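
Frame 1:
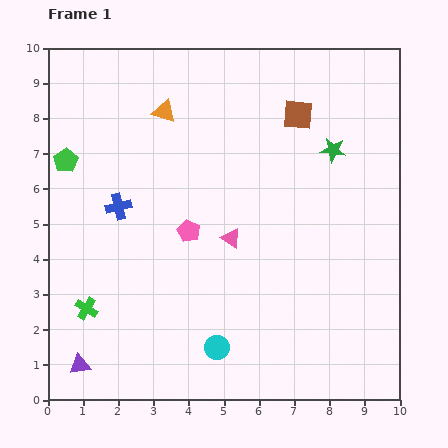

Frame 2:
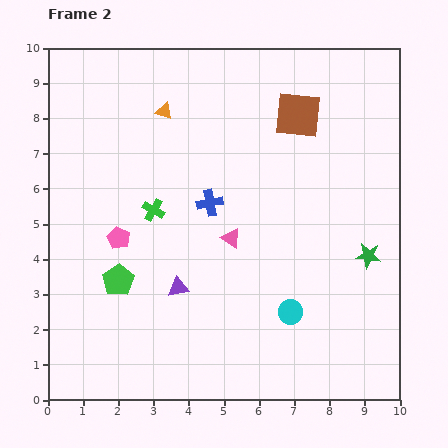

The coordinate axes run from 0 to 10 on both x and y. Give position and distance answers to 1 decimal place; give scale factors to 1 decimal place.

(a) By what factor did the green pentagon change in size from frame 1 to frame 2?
1.3×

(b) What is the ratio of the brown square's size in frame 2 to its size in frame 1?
1.5×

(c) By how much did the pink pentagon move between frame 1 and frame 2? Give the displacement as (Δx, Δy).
(-2.0, -0.2)

The pink pentagon was at (4.0, 4.8) in frame 1 and (2.0, 4.6) in frame 2.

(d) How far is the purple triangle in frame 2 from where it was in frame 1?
3.6

The purple triangle moved from (0.9, 1.0) to (3.7, 3.2), a distance of √(2.8² + 2.2²) ≈ 3.6.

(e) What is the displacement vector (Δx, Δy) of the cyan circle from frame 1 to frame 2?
(2.1, 1.0)

The cyan circle was at (4.8, 1.5) in frame 1 and (6.9, 2.5) in frame 2.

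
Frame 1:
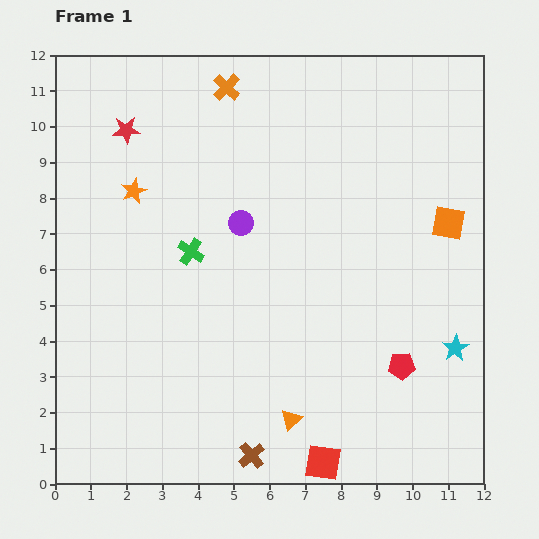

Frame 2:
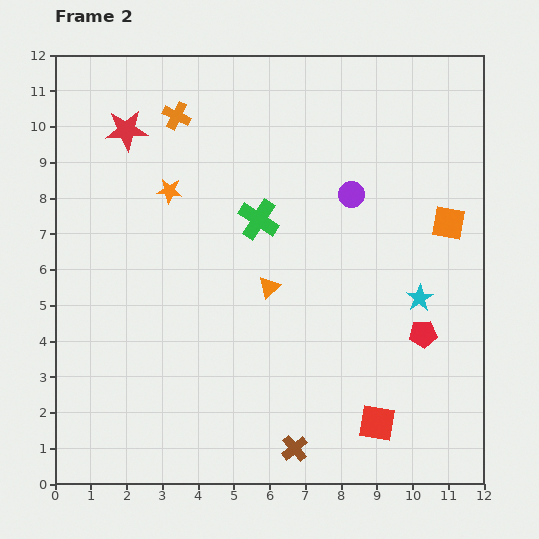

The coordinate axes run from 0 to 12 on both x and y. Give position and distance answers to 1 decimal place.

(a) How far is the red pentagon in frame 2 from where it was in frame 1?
1.1

The red pentagon moved from (9.7, 3.3) to (10.3, 4.2), a distance of √(0.6² + 0.9²) ≈ 1.1.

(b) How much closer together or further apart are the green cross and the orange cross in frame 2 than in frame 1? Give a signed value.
-1.0

Distance in frame 1: 4.7. Distance in frame 2: 3.7.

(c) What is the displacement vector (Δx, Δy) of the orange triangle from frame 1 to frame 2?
(-0.6, 3.7)

The orange triangle was at (6.6, 1.8) in frame 1 and (6.0, 5.5) in frame 2.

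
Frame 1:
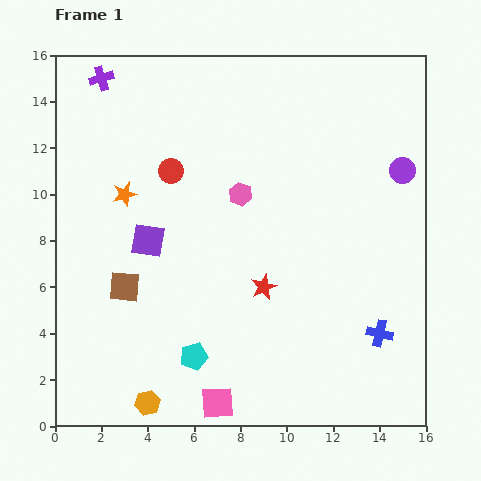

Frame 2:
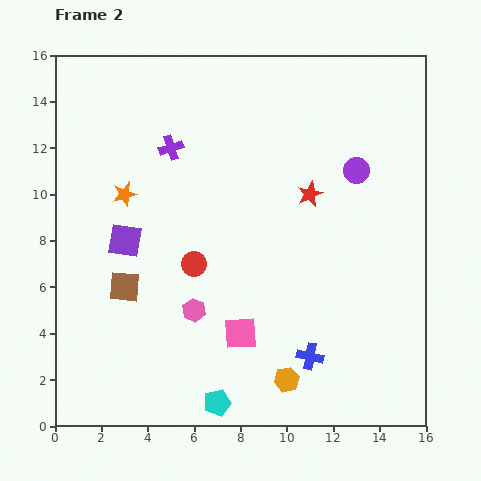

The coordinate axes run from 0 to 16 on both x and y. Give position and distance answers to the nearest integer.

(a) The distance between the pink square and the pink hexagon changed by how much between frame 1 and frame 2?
-7

Distance in frame 1: 9. Distance in frame 2: 2.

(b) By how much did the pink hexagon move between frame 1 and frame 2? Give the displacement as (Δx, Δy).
(-2, -5)

The pink hexagon was at (8, 10) in frame 1 and (6, 5) in frame 2.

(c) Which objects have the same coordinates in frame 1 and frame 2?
the brown square, the orange star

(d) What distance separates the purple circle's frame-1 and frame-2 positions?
2

The purple circle moved from (15, 11) to (13, 11), a distance of √(2² + 0²) ≈ 2.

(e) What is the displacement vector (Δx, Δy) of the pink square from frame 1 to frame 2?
(1, 3)

The pink square was at (7, 1) in frame 1 and (8, 4) in frame 2.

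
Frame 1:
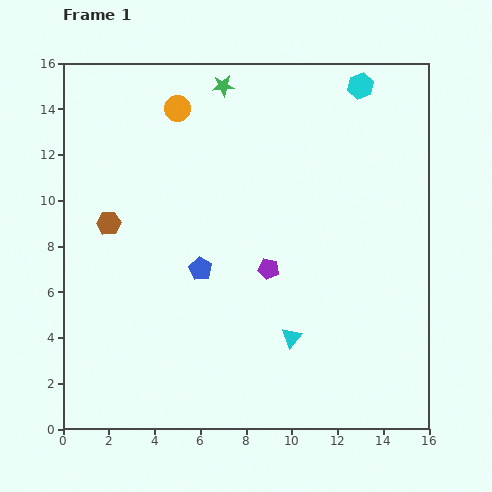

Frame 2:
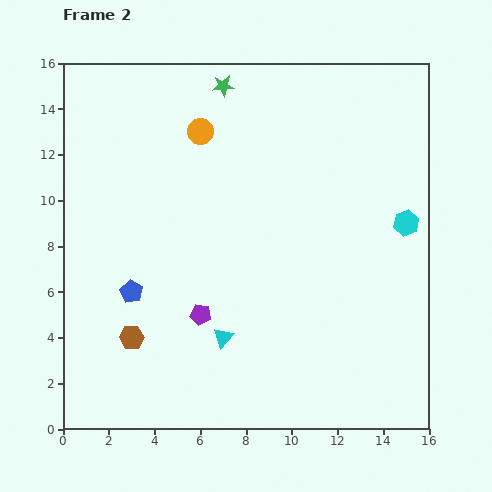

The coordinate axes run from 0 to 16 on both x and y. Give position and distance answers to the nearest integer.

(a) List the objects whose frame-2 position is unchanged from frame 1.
the green star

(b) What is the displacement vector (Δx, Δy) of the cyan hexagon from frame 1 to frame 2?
(2, -6)

The cyan hexagon was at (13, 15) in frame 1 and (15, 9) in frame 2.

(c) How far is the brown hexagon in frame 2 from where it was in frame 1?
5

The brown hexagon moved from (2, 9) to (3, 4), a distance of √(1² + 5²) ≈ 5.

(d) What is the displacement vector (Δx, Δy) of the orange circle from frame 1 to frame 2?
(1, -1)

The orange circle was at (5, 14) in frame 1 and (6, 13) in frame 2.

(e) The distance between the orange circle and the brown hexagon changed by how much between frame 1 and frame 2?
+3

Distance in frame 1: 6. Distance in frame 2: 9.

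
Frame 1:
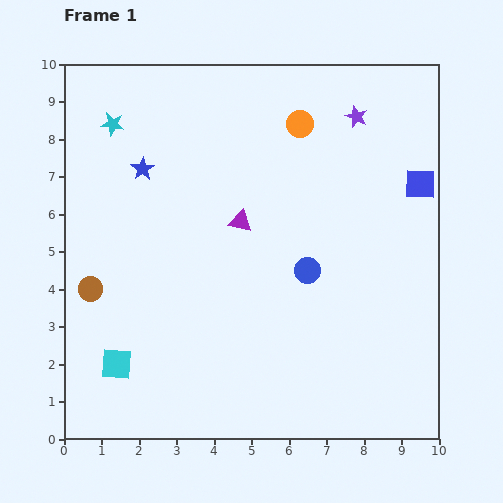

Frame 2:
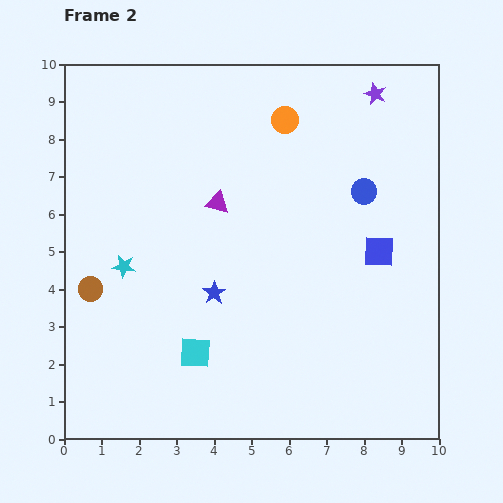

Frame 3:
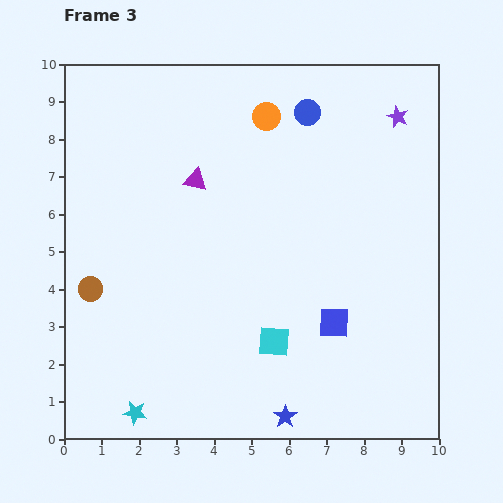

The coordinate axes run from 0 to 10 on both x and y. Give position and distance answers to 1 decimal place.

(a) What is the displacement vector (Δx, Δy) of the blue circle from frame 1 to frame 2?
(1.5, 2.1)

The blue circle was at (6.5, 4.5) in frame 1 and (8.0, 6.6) in frame 2.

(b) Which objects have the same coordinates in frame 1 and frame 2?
the brown circle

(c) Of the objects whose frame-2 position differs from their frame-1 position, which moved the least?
the orange circle

(moved 0.4)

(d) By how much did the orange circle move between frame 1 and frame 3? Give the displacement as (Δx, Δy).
(-0.9, 0.2)

The orange circle was at (6.3, 8.4) in frame 1 and (5.4, 8.6) in frame 3.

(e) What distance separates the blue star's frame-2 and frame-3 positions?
3.8

The blue star moved from (4.0, 3.9) to (5.9, 0.6), a distance of √(1.9² + 3.3²) ≈ 3.8.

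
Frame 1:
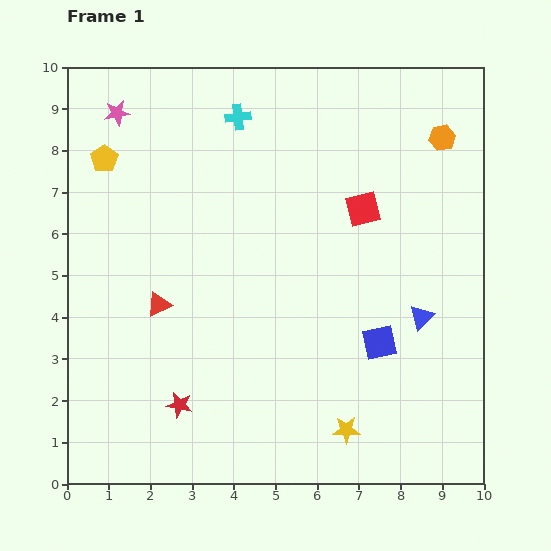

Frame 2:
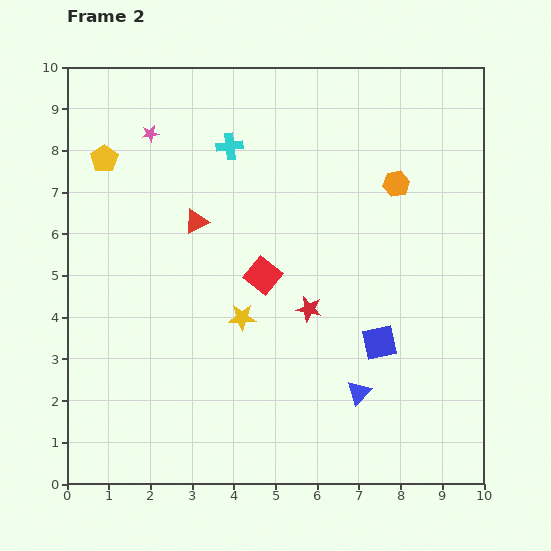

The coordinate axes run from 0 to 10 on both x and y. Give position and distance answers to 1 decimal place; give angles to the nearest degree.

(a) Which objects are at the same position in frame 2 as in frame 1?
the blue square, the yellow pentagon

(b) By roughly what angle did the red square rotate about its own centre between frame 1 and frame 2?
37° counter-clockwise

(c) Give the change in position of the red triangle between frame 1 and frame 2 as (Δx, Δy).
(0.9, 2.0)

The red triangle was at (2.2, 4.3) in frame 1 and (3.1, 6.3) in frame 2.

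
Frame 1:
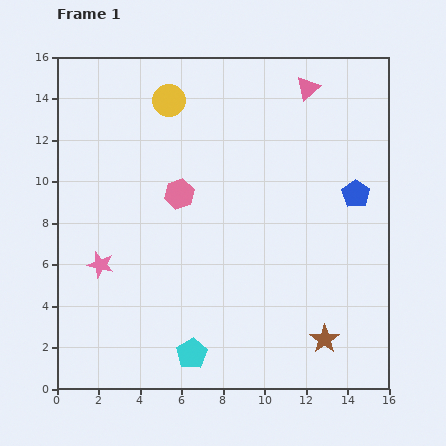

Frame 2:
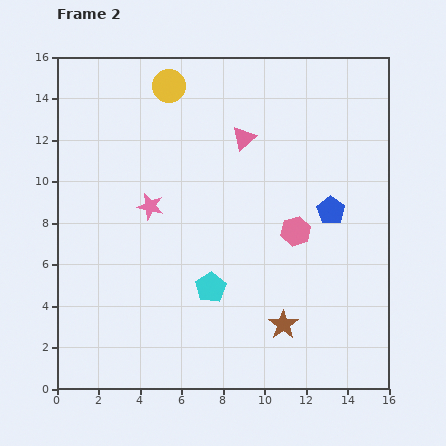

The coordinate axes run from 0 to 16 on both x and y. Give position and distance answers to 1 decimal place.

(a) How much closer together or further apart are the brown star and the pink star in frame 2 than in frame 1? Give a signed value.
-2.8

Distance in frame 1: 11.4. Distance in frame 2: 8.6.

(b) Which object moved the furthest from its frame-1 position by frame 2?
the pink hexagon

(moved 5.9; next 3.9)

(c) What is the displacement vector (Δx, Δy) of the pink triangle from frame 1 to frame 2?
(-3.1, -2.4)

The pink triangle was at (12.1, 14.5) in frame 1 and (9.0, 12.1) in frame 2.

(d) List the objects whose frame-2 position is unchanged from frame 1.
none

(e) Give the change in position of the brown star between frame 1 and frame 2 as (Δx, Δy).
(-2.0, 0.7)

The brown star was at (12.9, 2.4) in frame 1 and (10.9, 3.1) in frame 2.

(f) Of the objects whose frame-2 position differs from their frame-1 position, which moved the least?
the yellow circle

(moved 0.7)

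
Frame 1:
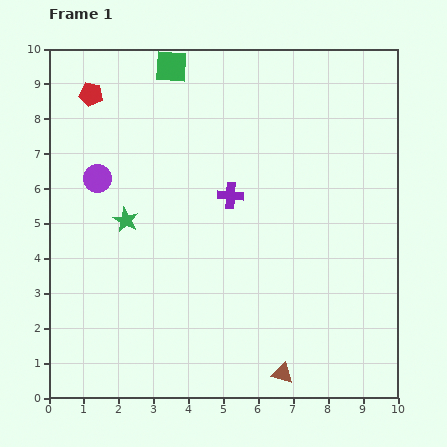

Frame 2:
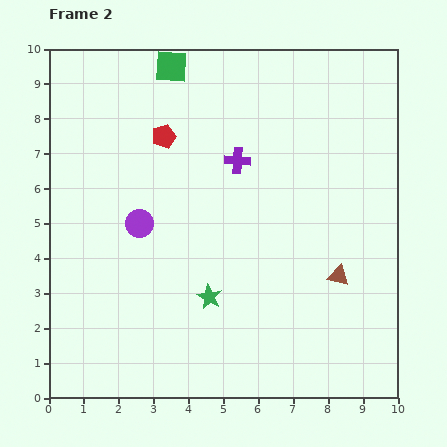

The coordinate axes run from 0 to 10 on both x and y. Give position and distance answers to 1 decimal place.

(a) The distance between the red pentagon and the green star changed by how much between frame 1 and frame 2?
+1.1

Distance in frame 1: 3.7. Distance in frame 2: 4.8.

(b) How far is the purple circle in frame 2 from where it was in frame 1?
1.8

The purple circle moved from (1.4, 6.3) to (2.6, 5.0), a distance of √(1.2² + 1.3²) ≈ 1.8.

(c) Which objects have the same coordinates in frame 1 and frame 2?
the green square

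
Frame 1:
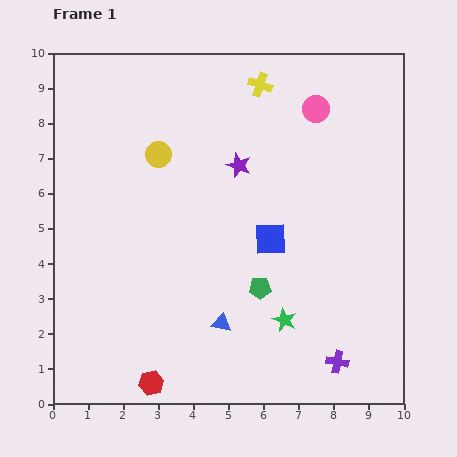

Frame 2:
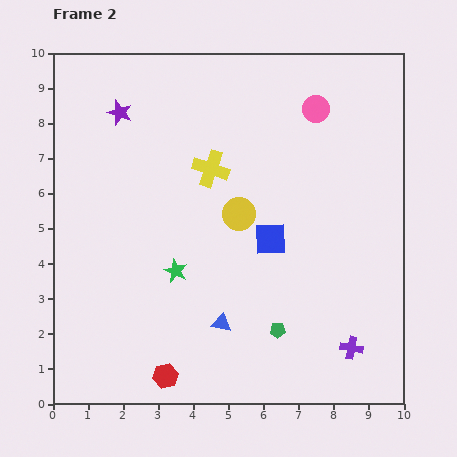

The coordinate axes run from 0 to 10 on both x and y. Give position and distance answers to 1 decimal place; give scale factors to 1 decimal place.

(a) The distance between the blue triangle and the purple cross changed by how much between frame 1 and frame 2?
+0.3

Distance in frame 1: 3.5. Distance in frame 2: 3.8.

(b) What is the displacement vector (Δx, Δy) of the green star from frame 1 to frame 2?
(-3.1, 1.4)

The green star was at (6.6, 2.4) in frame 1 and (3.5, 3.8) in frame 2.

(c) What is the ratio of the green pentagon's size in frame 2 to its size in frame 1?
0.7×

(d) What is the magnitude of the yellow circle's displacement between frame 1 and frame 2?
2.9

The yellow circle moved from (3.0, 7.1) to (5.3, 5.4), a distance of √(2.3² + 1.7²) ≈ 2.9.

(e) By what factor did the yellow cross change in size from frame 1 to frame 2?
1.5×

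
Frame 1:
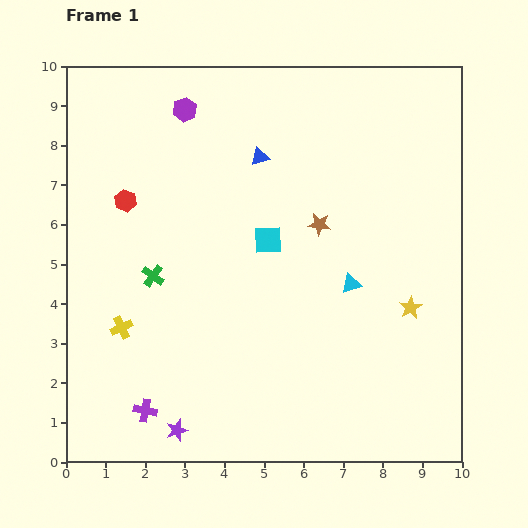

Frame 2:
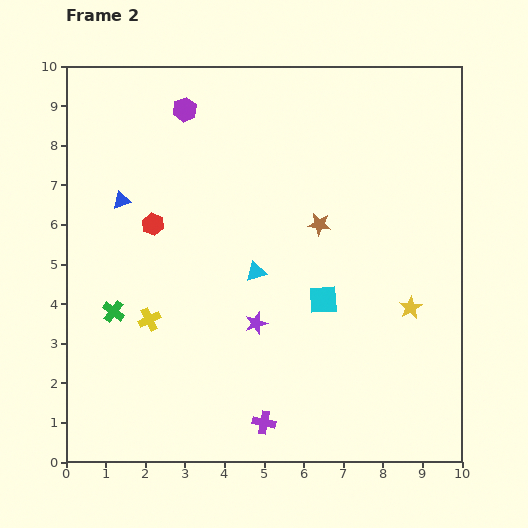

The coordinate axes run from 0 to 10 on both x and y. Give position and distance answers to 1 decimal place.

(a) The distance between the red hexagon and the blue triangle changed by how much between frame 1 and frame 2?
-2.6

Distance in frame 1: 3.6. Distance in frame 2: 1.0.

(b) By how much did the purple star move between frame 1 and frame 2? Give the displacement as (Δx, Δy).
(2.0, 2.7)

The purple star was at (2.8, 0.8) in frame 1 and (4.8, 3.5) in frame 2.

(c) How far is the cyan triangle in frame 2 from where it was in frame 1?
2.4

The cyan triangle moved from (7.2, 4.5) to (4.8, 4.8), a distance of √(2.4² + 0.3²) ≈ 2.4.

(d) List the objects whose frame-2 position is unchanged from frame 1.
the purple hexagon, the brown star, the yellow star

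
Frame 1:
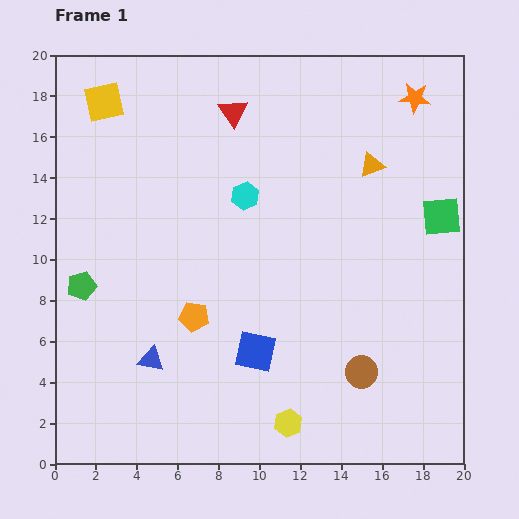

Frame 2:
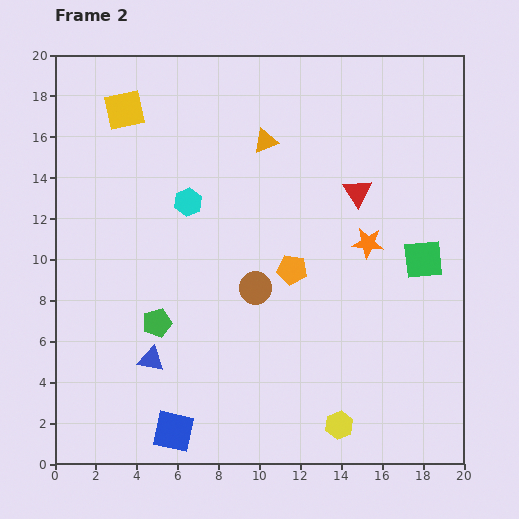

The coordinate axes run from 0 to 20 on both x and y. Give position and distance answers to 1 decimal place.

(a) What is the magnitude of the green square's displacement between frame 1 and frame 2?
2.3

The green square moved from (18.9, 12.1) to (18.0, 10.0), a distance of √(0.9² + 2.1²) ≈ 2.3.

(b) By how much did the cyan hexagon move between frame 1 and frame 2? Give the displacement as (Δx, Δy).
(-2.8, -0.3)

The cyan hexagon was at (9.3, 13.1) in frame 1 and (6.5, 12.8) in frame 2.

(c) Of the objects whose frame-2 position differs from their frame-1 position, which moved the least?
the yellow square

(moved 1.1)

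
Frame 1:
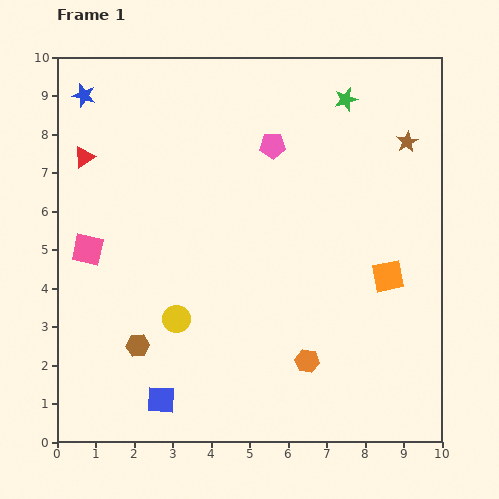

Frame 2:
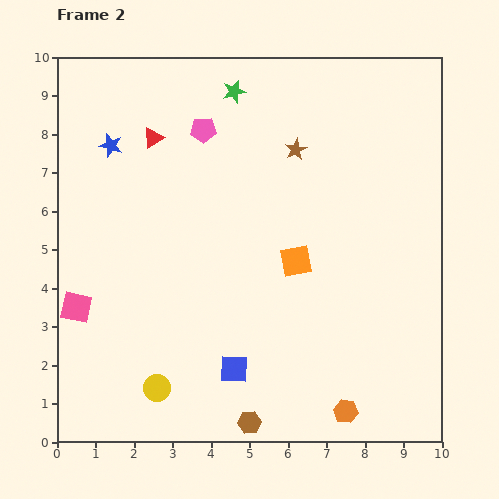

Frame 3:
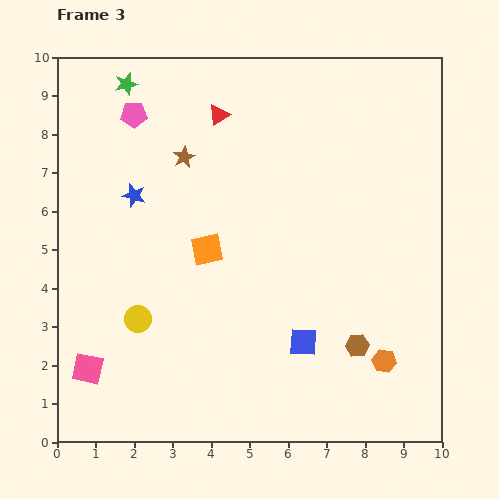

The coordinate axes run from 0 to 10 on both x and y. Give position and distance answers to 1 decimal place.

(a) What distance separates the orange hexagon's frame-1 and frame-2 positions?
1.6

The orange hexagon moved from (6.5, 2.1) to (7.5, 0.8), a distance of √(1.0² + 1.3²) ≈ 1.6.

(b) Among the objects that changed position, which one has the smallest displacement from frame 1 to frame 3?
the yellow circle

(moved 1.0)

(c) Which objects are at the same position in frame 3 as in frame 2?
none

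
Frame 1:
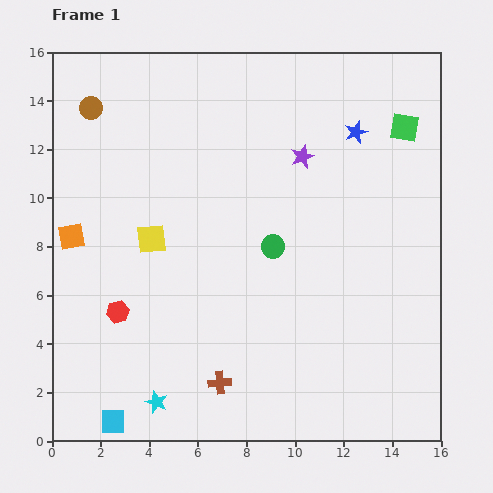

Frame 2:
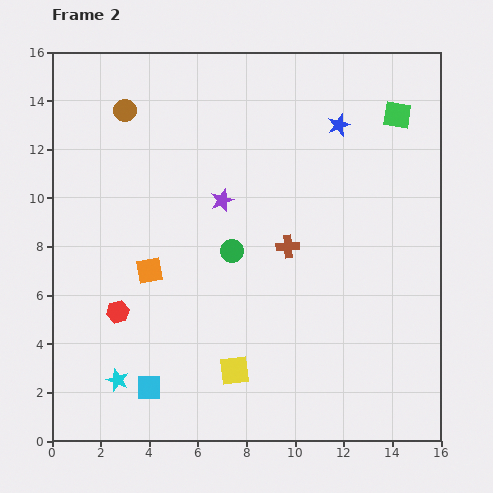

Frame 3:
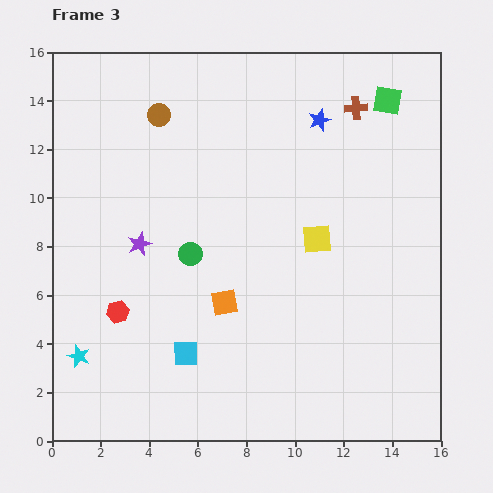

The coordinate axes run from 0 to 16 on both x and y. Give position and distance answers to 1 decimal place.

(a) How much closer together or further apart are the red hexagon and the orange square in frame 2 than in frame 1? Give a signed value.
-1.5

Distance in frame 1: 3.6. Distance in frame 2: 2.1.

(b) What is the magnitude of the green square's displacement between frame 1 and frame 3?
1.3

The green square moved from (14.5, 12.9) to (13.8, 14.0), a distance of √(0.7² + 1.1²) ≈ 1.3.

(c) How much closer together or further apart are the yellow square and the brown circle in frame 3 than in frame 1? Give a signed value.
+2.3

Distance in frame 1: 6.0. Distance in frame 3: 8.3.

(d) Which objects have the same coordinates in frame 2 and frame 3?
the red hexagon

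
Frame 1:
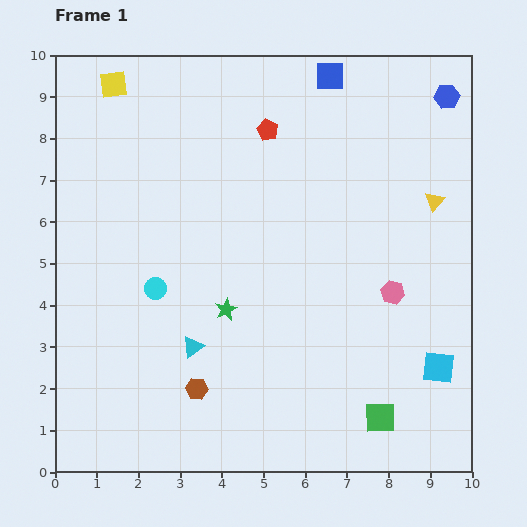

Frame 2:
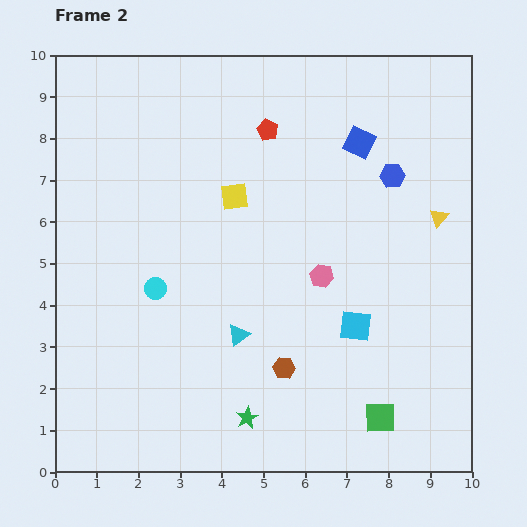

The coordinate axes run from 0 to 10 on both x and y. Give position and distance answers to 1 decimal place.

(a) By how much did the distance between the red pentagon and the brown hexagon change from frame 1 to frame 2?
-0.7

Distance in frame 1: 6.4. Distance in frame 2: 5.7.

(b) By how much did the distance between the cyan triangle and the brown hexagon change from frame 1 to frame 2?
+0.4

Distance in frame 1: 1.0. Distance in frame 2: 1.4.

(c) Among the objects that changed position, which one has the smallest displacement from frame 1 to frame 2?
the yellow triangle

(moved 0.4)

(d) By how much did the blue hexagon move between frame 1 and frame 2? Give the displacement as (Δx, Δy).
(-1.3, -1.9)

The blue hexagon was at (9.4, 9.0) in frame 1 and (8.1, 7.1) in frame 2.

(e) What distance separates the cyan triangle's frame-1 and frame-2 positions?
1.1

The cyan triangle moved from (3.3, 3.0) to (4.4, 3.3), a distance of √(1.1² + 0.3²) ≈ 1.1.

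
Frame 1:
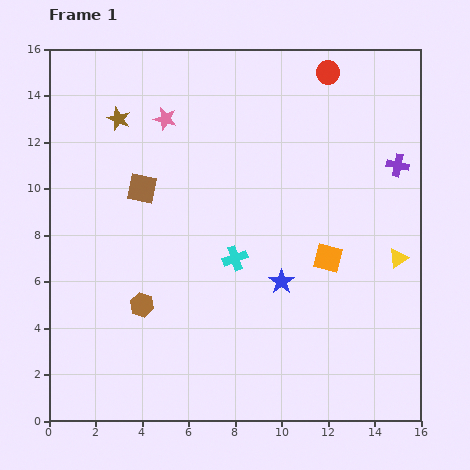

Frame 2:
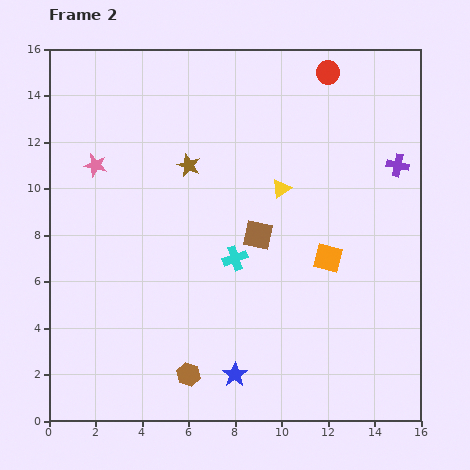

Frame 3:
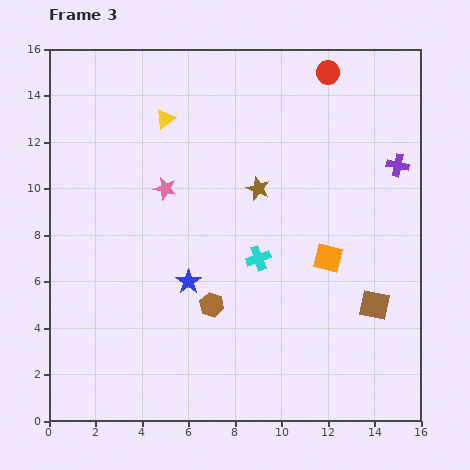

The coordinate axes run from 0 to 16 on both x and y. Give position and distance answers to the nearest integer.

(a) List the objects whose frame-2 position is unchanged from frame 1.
the cyan cross, the purple cross, the red circle, the orange square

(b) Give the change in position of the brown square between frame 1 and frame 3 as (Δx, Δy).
(10, -5)

The brown square was at (4, 10) in frame 1 and (14, 5) in frame 3.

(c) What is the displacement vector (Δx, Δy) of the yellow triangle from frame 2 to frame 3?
(-5, 3)

The yellow triangle was at (10, 10) in frame 2 and (5, 13) in frame 3.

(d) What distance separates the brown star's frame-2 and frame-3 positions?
3

The brown star moved from (6, 11) to (9, 10), a distance of √(3² + 1²) ≈ 3.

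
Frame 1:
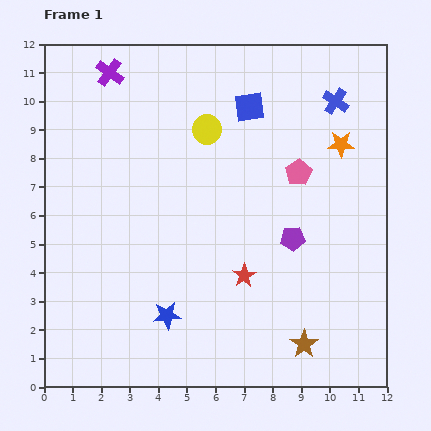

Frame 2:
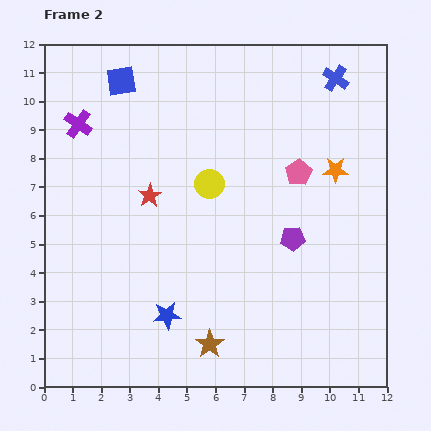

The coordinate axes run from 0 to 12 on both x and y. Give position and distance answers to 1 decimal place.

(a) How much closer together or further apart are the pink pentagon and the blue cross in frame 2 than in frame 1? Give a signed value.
+0.7

Distance in frame 1: 2.8. Distance in frame 2: 3.5.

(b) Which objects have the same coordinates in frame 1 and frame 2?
the purple pentagon, the pink pentagon, the blue star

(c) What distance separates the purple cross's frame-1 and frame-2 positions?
2.1

The purple cross moved from (2.3, 11.0) to (1.2, 9.2), a distance of √(1.1² + 1.8²) ≈ 2.1.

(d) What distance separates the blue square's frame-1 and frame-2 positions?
4.6

The blue square moved from (7.2, 9.8) to (2.7, 10.7), a distance of √(4.5² + 0.9²) ≈ 4.6.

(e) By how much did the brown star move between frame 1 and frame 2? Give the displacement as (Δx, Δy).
(-3.3, 0.0)

The brown star was at (9.1, 1.5) in frame 1 and (5.8, 1.5) in frame 2.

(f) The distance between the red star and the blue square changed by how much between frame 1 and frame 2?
-1.8

Distance in frame 1: 5.9. Distance in frame 2: 4.1.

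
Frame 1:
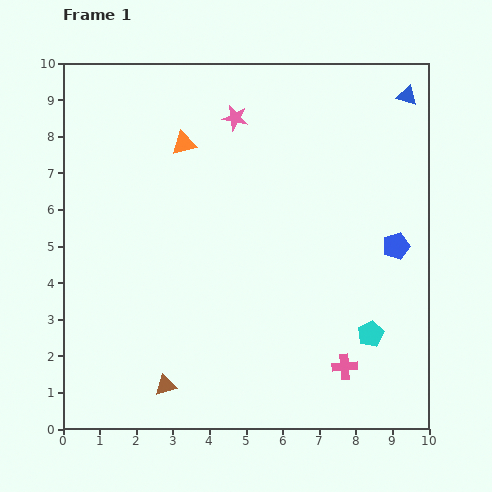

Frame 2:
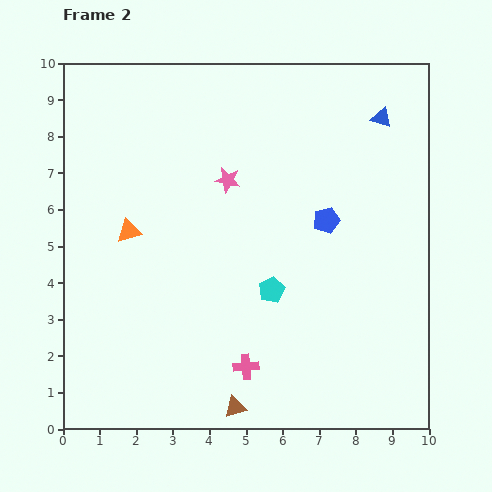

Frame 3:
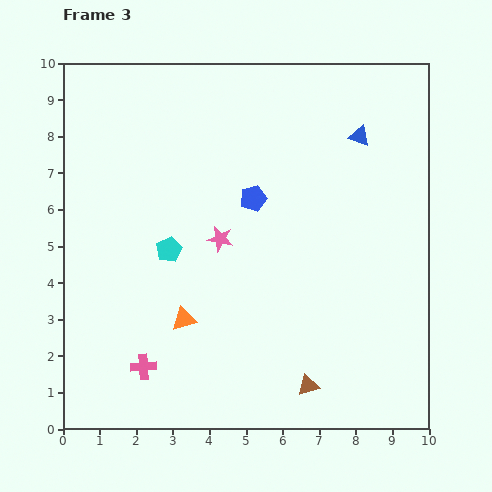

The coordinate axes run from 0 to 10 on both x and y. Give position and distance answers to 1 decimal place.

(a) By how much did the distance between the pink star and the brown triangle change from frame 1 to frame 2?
-1.3

Distance in frame 1: 7.5. Distance in frame 2: 6.2.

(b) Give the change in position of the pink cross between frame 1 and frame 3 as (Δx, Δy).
(-5.5, 0.0)

The pink cross was at (7.7, 1.7) in frame 1 and (2.2, 1.7) in frame 3.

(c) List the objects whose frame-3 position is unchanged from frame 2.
none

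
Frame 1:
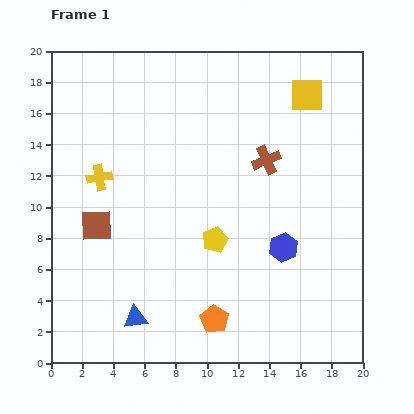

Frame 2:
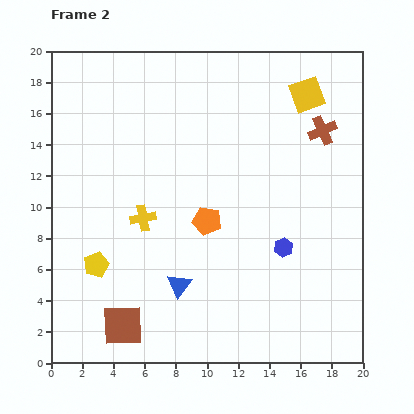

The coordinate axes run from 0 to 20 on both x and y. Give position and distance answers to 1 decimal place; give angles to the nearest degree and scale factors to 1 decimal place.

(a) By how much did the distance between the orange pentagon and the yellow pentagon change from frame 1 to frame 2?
+2.5

Distance in frame 1: 5.1. Distance in frame 2: 7.6.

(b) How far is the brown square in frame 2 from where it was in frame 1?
6.6

The brown square moved from (2.9, 8.8) to (4.6, 2.4), a distance of √(1.7² + 6.4²) ≈ 6.6.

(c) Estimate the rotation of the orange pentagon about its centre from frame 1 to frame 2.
19° counter-clockwise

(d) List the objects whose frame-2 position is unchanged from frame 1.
the blue hexagon, the yellow square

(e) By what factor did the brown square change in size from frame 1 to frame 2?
1.3×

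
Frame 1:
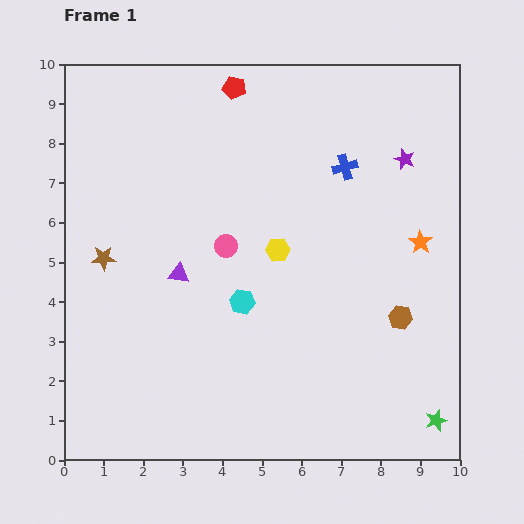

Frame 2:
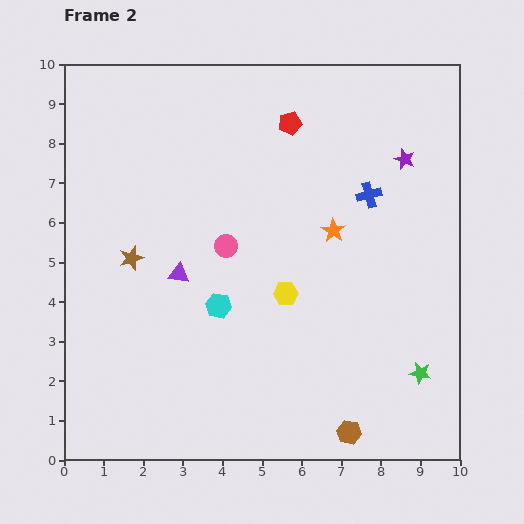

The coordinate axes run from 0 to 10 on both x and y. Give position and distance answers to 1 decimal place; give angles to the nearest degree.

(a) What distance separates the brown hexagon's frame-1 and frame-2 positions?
3.2

The brown hexagon moved from (8.5, 3.6) to (7.2, 0.7), a distance of √(1.3² + 2.9²) ≈ 3.2.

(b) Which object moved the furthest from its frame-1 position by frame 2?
the brown hexagon

(moved 3.2; next 2.2)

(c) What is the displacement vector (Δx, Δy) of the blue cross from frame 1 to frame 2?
(0.6, -0.7)

The blue cross was at (7.1, 7.4) in frame 1 and (7.7, 6.7) in frame 2.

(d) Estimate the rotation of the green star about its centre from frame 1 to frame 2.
30° clockwise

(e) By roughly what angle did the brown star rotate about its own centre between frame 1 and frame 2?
16° counter-clockwise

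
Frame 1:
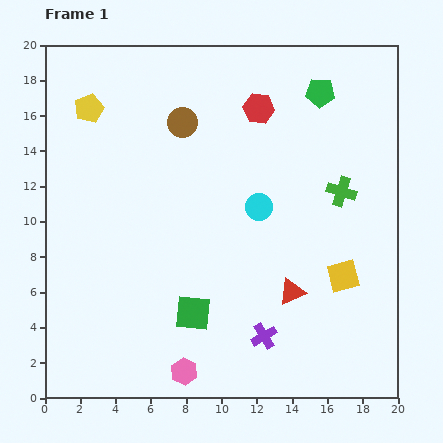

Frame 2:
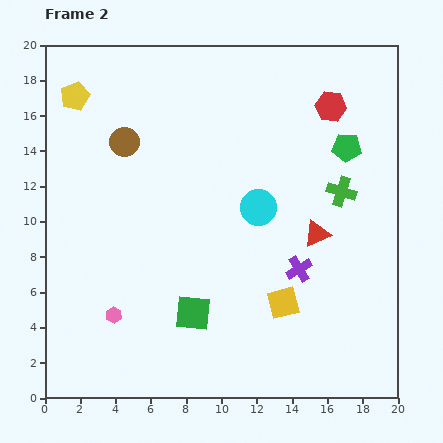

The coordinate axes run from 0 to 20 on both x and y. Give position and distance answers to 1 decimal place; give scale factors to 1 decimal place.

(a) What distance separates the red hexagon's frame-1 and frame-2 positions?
4.1

The red hexagon moved from (12.1, 16.4) to (16.2, 16.5), a distance of √(4.1² + 0.1²) ≈ 4.1.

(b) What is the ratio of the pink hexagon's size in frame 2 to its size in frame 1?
0.6×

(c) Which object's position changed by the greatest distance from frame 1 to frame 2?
the pink hexagon

(moved 5.1; next 4.3)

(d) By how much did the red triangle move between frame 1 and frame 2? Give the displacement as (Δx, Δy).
(1.4, 3.3)

The red triangle was at (14.0, 6.0) in frame 1 and (15.4, 9.3) in frame 2.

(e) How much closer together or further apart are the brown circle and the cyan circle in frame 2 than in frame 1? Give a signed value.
+2.1

Distance in frame 1: 6.4. Distance in frame 2: 8.5.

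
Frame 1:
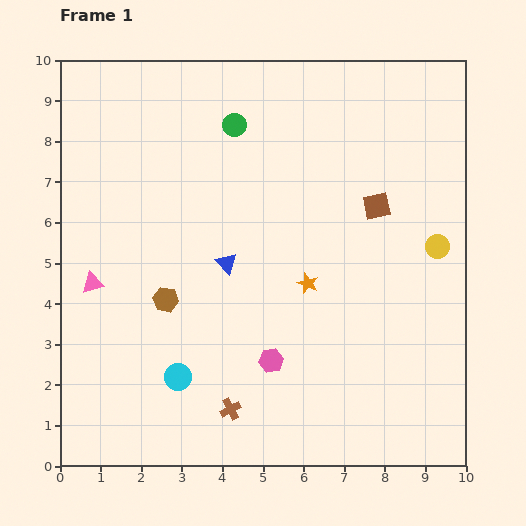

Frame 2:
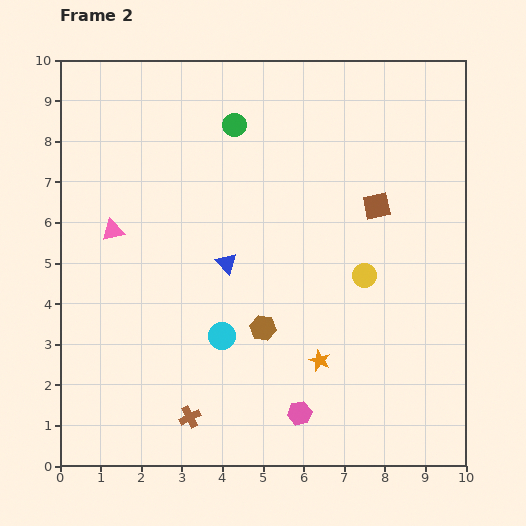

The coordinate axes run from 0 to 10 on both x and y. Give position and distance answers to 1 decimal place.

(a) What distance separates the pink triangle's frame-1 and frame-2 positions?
1.4

The pink triangle moved from (0.8, 4.5) to (1.3, 5.8), a distance of √(0.5² + 1.3²) ≈ 1.4.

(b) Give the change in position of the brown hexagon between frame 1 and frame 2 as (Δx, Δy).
(2.4, -0.7)

The brown hexagon was at (2.6, 4.1) in frame 1 and (5.0, 3.4) in frame 2.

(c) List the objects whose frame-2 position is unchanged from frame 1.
the blue triangle, the brown square, the green circle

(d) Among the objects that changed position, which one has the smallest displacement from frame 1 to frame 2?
the brown cross

(moved 1.0)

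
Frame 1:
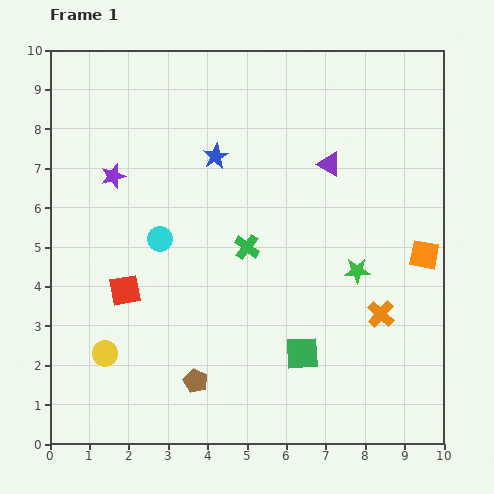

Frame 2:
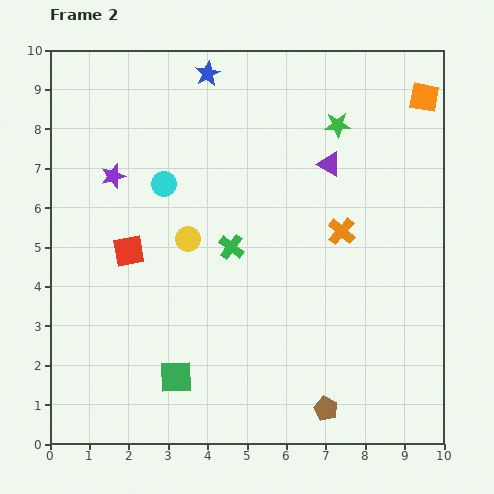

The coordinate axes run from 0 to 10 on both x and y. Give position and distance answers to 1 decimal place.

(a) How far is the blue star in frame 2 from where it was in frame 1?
2.1

The blue star moved from (4.2, 7.3) to (4.0, 9.4), a distance of √(0.2² + 2.1²) ≈ 2.1.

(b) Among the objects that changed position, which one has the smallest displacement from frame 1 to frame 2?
the green cross

(moved 0.4)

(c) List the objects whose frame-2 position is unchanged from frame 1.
the purple triangle, the purple star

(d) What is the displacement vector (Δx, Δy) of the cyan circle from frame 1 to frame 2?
(0.1, 1.4)

The cyan circle was at (2.8, 5.2) in frame 1 and (2.9, 6.6) in frame 2.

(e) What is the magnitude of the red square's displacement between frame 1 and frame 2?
1.0

The red square moved from (1.9, 3.9) to (2.0, 4.9), a distance of √(0.1² + 1.0²) ≈ 1.0.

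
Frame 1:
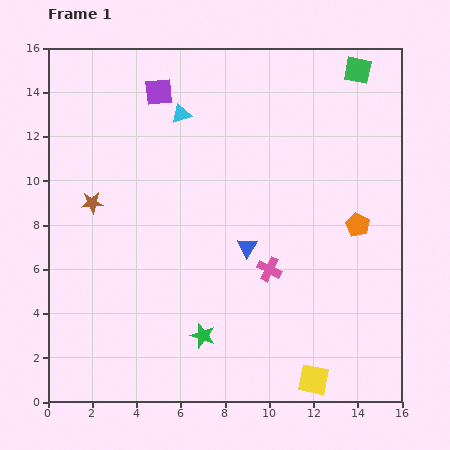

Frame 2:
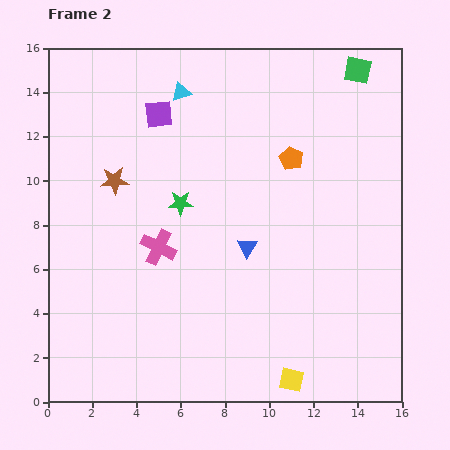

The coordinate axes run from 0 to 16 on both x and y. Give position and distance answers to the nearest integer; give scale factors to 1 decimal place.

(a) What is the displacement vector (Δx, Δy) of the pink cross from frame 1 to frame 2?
(-5, 1)

The pink cross was at (10, 6) in frame 1 and (5, 7) in frame 2.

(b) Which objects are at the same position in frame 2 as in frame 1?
the blue triangle, the green square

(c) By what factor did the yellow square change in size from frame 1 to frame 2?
0.8×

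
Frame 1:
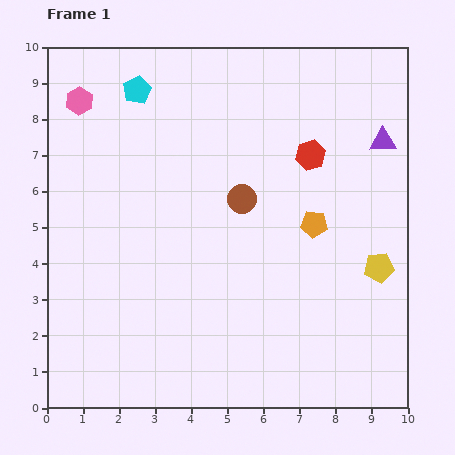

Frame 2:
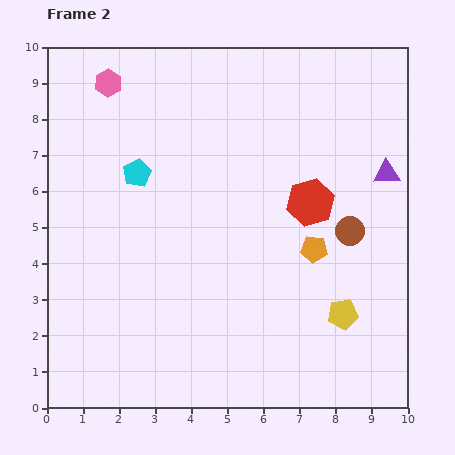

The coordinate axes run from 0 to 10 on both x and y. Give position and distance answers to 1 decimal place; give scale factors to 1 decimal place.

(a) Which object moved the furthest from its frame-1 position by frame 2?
the brown circle

(moved 3.1; next 2.3)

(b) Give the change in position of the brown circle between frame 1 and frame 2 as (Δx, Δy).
(3.0, -0.9)

The brown circle was at (5.4, 5.8) in frame 1 and (8.4, 4.9) in frame 2.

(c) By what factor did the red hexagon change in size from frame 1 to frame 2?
1.5×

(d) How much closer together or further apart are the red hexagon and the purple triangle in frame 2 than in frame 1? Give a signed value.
+0.2

Distance in frame 1: 2.0. Distance in frame 2: 2.2.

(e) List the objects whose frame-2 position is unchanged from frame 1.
none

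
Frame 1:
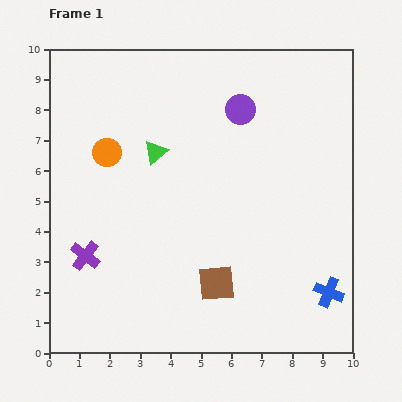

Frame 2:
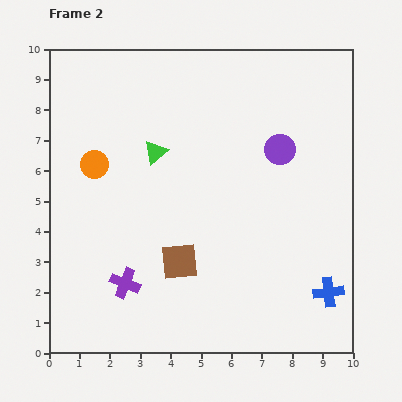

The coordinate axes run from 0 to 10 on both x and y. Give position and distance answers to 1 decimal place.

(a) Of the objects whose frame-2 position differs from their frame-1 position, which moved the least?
the orange circle

(moved 0.6)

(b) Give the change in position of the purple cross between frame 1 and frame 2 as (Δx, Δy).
(1.3, -0.9)

The purple cross was at (1.2, 3.2) in frame 1 and (2.5, 2.3) in frame 2.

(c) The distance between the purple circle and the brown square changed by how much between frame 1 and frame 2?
-0.8

Distance in frame 1: 5.8. Distance in frame 2: 5.0.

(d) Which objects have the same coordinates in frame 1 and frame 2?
the blue cross, the green triangle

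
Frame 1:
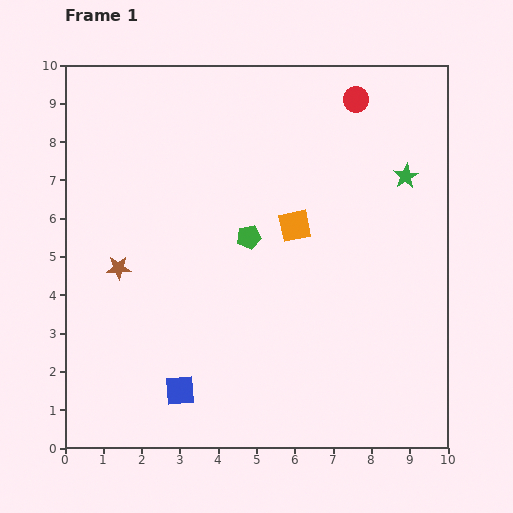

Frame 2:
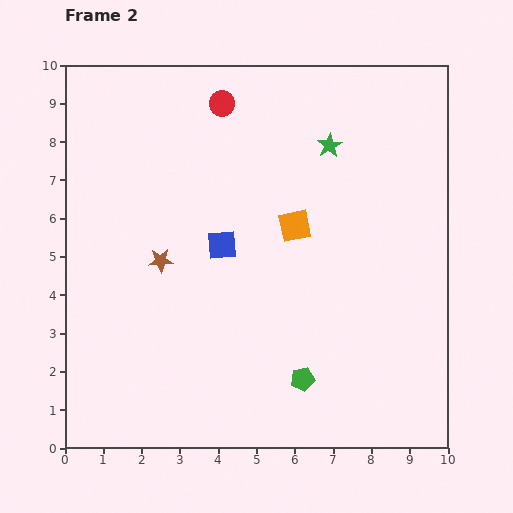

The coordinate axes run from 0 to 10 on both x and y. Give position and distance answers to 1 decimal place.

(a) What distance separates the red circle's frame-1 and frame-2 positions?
3.5

The red circle moved from (7.6, 9.1) to (4.1, 9.0), a distance of √(3.5² + 0.1²) ≈ 3.5.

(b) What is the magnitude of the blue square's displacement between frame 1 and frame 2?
4.0

The blue square moved from (3.0, 1.5) to (4.1, 5.3), a distance of √(1.1² + 3.8²) ≈ 4.0.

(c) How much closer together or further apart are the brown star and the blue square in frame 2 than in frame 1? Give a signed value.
-2.0

Distance in frame 1: 3.6. Distance in frame 2: 1.6.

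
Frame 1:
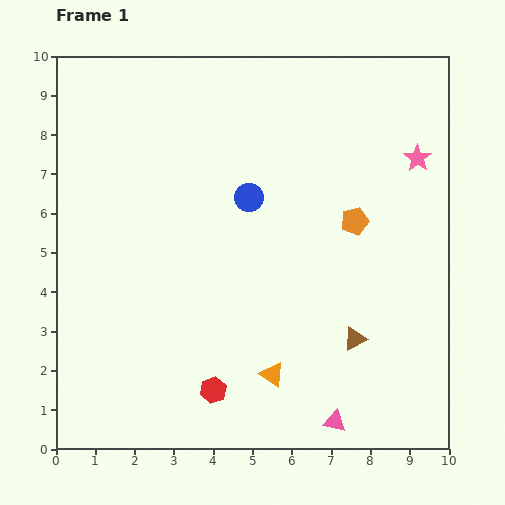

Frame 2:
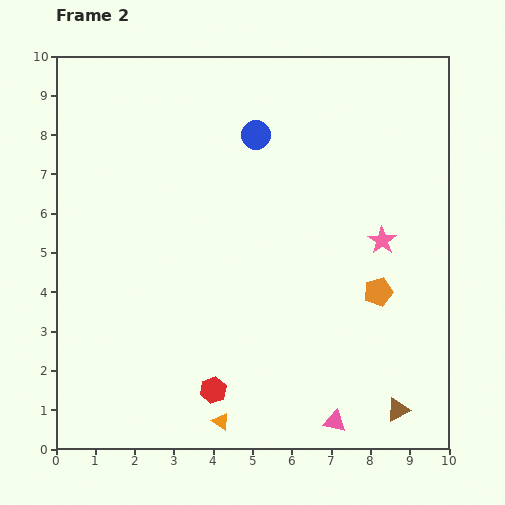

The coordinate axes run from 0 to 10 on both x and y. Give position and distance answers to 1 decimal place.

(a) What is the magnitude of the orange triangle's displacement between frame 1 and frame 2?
1.8

The orange triangle moved from (5.5, 1.9) to (4.2, 0.7), a distance of √(1.3² + 1.2²) ≈ 1.8.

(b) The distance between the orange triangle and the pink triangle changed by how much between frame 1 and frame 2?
+0.9

Distance in frame 1: 2.0. Distance in frame 2: 2.9.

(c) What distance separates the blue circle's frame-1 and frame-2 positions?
1.6

The blue circle moved from (4.9, 6.4) to (5.1, 8.0), a distance of √(0.2² + 1.6²) ≈ 1.6.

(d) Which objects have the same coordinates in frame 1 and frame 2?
the red hexagon, the pink triangle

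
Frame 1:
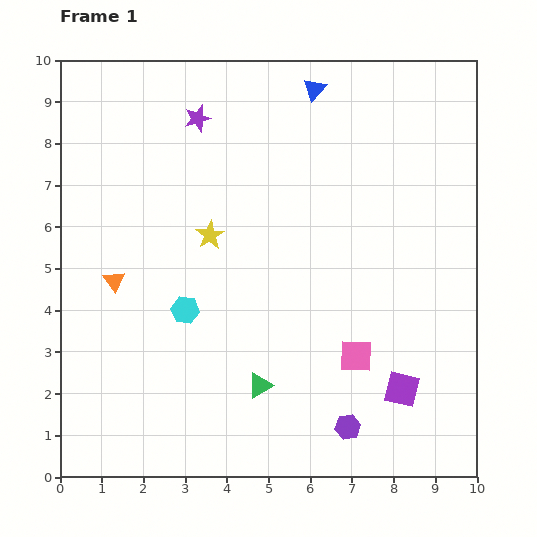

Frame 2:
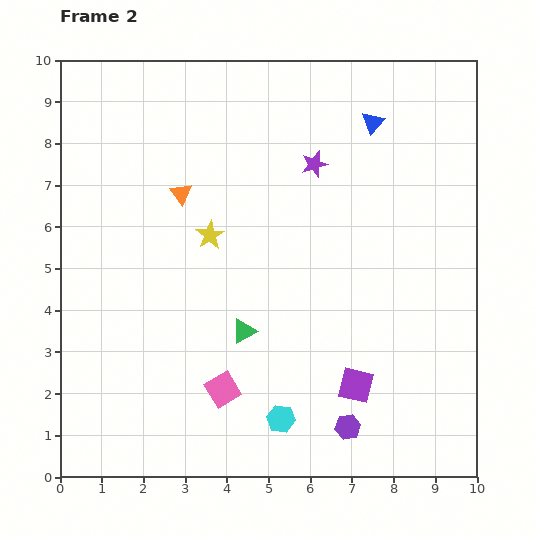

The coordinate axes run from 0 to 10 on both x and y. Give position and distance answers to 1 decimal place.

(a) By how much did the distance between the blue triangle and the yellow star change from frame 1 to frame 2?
+0.4

Distance in frame 1: 4.3. Distance in frame 2: 4.7.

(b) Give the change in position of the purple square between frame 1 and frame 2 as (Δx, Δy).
(-1.1, 0.1)

The purple square was at (8.2, 2.1) in frame 1 and (7.1, 2.2) in frame 2.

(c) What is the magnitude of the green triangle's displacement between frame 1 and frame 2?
1.4

The green triangle moved from (4.8, 2.2) to (4.4, 3.5), a distance of √(0.4² + 1.3²) ≈ 1.4.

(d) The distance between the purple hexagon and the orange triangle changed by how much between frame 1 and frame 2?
+0.3

Distance in frame 1: 6.6. Distance in frame 2: 6.9.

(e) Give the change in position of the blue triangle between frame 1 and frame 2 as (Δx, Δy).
(1.4, -0.8)

The blue triangle was at (6.1, 9.3) in frame 1 and (7.5, 8.5) in frame 2.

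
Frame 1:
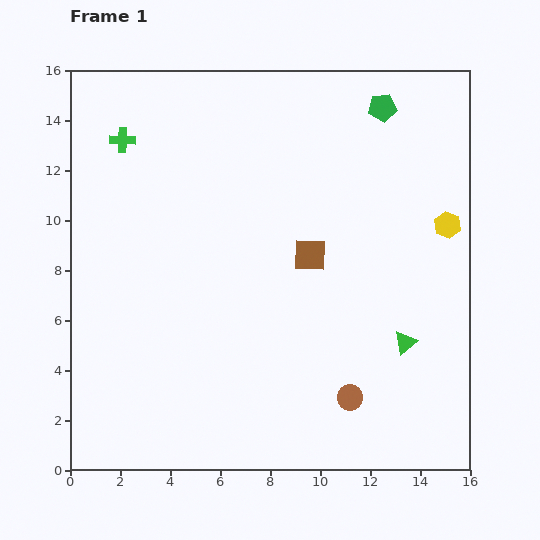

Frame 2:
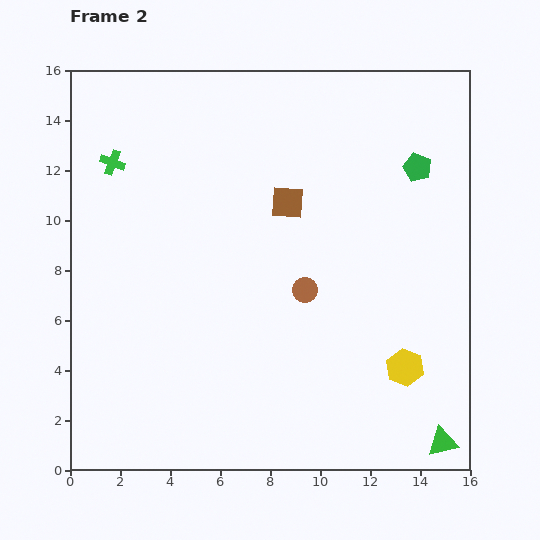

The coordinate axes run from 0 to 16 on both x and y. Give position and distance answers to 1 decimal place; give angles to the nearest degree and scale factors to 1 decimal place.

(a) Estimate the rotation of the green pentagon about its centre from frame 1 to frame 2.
29° clockwise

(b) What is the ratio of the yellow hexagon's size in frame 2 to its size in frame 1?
1.4×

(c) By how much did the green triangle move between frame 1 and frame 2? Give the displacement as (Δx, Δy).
(1.5, -4.0)

The green triangle was at (13.4, 5.1) in frame 1 and (14.9, 1.1) in frame 2.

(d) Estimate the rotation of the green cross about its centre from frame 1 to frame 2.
18° clockwise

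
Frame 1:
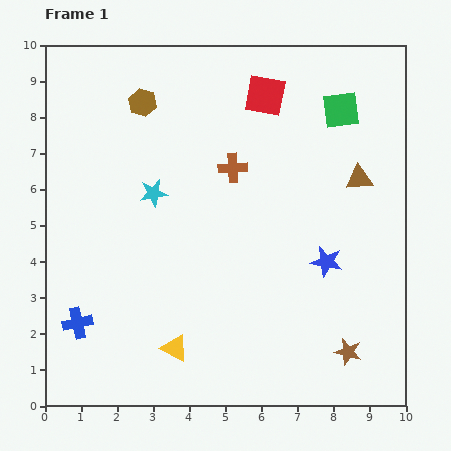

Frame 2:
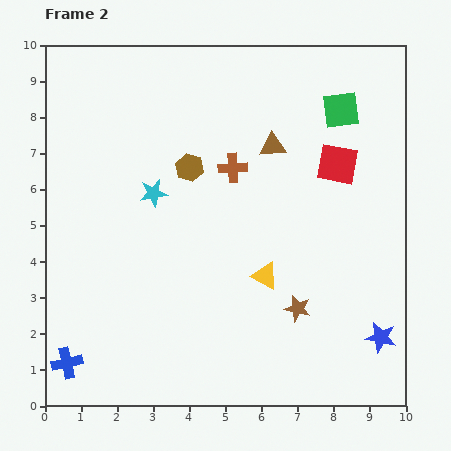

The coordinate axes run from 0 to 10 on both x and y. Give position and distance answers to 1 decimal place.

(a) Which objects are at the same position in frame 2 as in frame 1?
the cyan star, the green square, the brown cross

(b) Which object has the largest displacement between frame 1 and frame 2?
the yellow triangle

(moved 3.2; next 2.8)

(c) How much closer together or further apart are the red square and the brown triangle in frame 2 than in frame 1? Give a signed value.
-1.6

Distance in frame 1: 3.5. Distance in frame 2: 1.9.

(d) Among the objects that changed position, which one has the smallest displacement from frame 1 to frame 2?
the blue cross

(moved 1.1)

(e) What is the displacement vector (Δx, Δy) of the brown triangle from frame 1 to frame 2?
(-2.4, 0.9)

The brown triangle was at (8.7, 6.3) in frame 1 and (6.3, 7.2) in frame 2.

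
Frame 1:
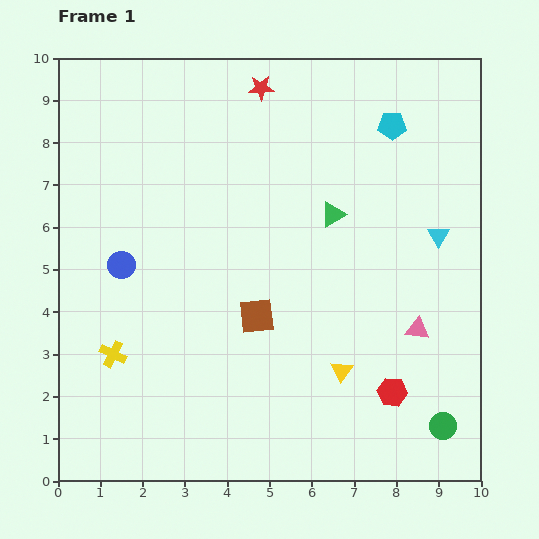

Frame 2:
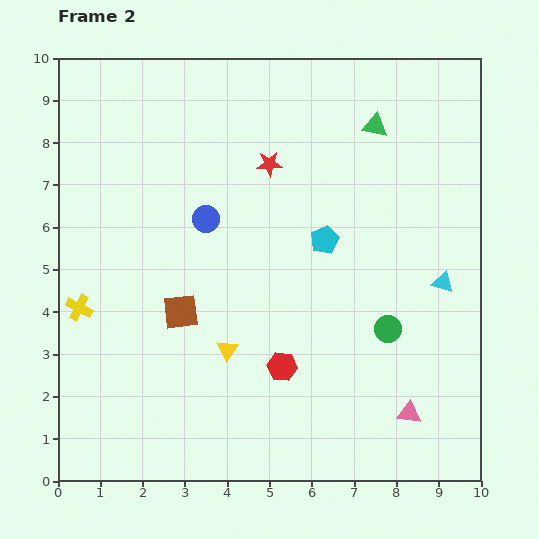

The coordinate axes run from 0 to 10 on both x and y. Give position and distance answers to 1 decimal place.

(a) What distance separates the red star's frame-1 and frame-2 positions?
1.8

The red star moved from (4.8, 9.3) to (5.0, 7.5), a distance of √(0.2² + 1.8²) ≈ 1.8.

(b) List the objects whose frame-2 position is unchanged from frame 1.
none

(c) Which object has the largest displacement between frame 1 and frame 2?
the cyan pentagon

(moved 3.1; next 2.7)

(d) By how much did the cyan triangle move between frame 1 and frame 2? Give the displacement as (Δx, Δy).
(0.1, -1.1)

The cyan triangle was at (9.0, 5.8) in frame 1 and (9.1, 4.7) in frame 2.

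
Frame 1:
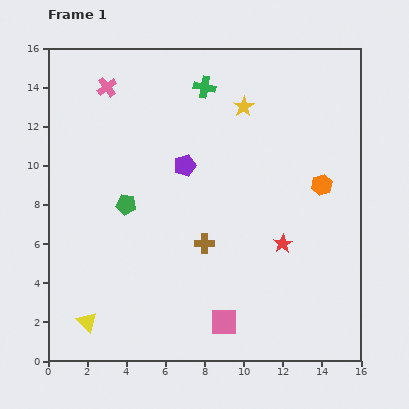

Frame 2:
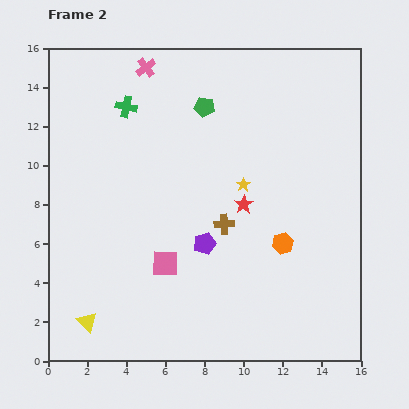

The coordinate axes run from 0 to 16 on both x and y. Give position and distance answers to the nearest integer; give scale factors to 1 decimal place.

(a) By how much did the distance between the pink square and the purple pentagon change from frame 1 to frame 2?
-6

Distance in frame 1: 8. Distance in frame 2: 2.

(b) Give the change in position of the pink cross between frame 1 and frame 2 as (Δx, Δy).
(2, 1)

The pink cross was at (3, 14) in frame 1 and (5, 15) in frame 2.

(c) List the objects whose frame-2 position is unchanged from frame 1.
the yellow triangle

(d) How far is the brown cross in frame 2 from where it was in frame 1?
1

The brown cross moved from (8, 6) to (9, 7), a distance of √(1² + 1²) ≈ 1.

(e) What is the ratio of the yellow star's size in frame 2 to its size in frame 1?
0.7×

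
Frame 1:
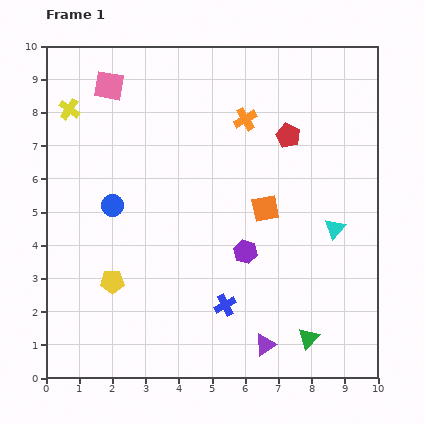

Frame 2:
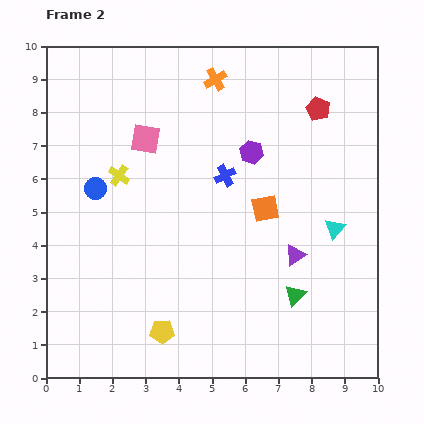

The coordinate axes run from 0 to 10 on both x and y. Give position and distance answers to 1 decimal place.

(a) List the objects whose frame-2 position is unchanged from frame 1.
the orange square, the cyan triangle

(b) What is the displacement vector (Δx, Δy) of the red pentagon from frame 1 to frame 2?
(0.9, 0.8)

The red pentagon was at (7.3, 7.3) in frame 1 and (8.2, 8.1) in frame 2.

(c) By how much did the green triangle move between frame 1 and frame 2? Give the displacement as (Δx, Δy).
(-0.4, 1.3)

The green triangle was at (7.9, 1.2) in frame 1 and (7.5, 2.5) in frame 2.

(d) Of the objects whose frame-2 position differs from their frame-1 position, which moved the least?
the blue circle

(moved 0.7)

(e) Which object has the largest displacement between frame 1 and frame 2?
the blue cross

(moved 3.9; next 3.0)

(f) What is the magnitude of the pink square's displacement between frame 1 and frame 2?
1.9

The pink square moved from (1.9, 8.8) to (3.0, 7.2), a distance of √(1.1² + 1.6²) ≈ 1.9.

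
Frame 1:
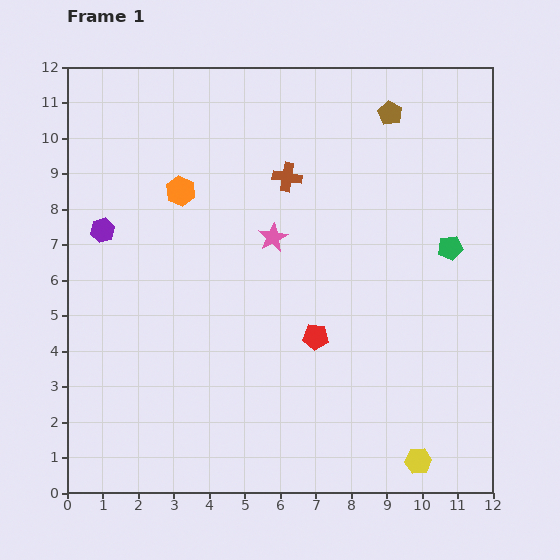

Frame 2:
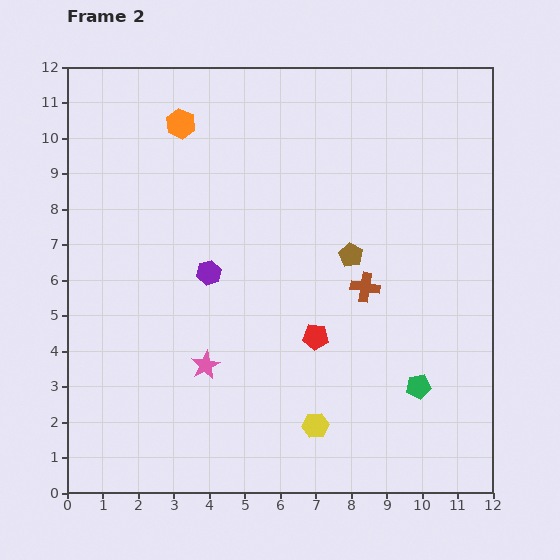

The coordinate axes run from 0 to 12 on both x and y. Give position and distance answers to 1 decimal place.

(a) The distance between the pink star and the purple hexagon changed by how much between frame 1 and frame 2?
-2.2

Distance in frame 1: 4.8. Distance in frame 2: 2.6.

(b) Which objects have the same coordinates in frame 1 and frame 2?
the red pentagon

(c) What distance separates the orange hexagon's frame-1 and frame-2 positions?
1.9

The orange hexagon moved from (3.2, 8.5) to (3.2, 10.4), a distance of √(0.0² + 1.9²) ≈ 1.9.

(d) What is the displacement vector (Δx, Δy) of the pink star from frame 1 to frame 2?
(-1.9, -3.6)

The pink star was at (5.8, 7.2) in frame 1 and (3.9, 3.6) in frame 2.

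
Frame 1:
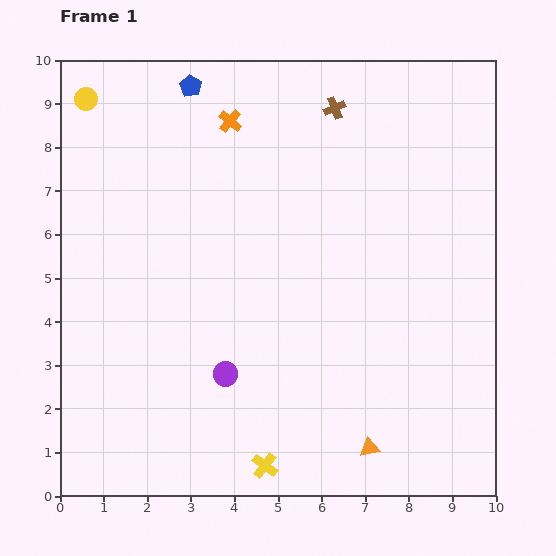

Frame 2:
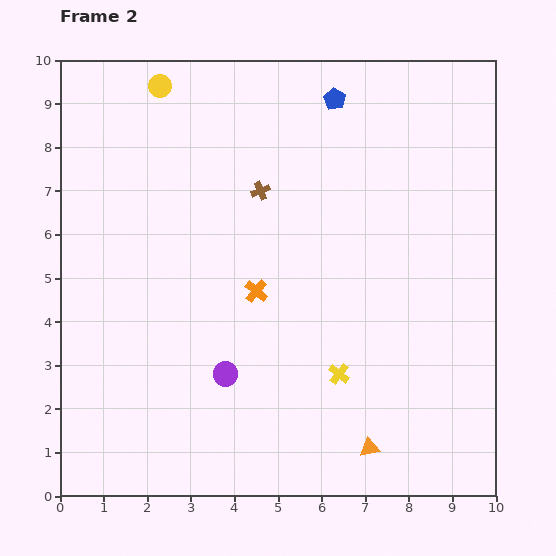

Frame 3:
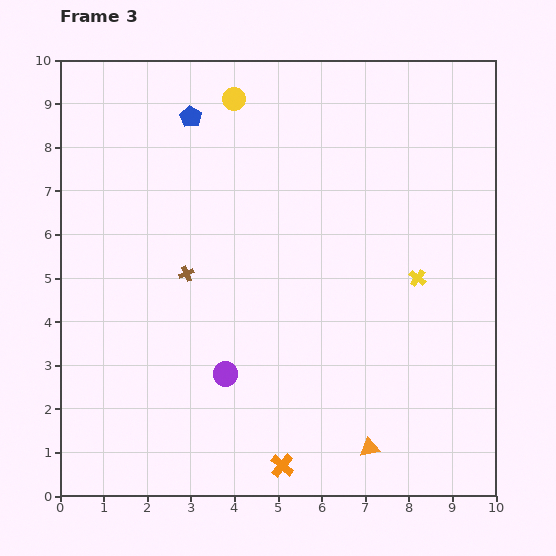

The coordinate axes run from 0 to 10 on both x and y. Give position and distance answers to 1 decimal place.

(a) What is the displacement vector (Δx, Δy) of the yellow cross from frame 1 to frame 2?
(1.7, 2.1)

The yellow cross was at (4.7, 0.7) in frame 1 and (6.4, 2.8) in frame 2.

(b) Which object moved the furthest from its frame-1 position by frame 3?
the orange cross

(moved 8.0; next 5.5)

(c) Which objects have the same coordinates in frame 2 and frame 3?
the purple circle, the orange triangle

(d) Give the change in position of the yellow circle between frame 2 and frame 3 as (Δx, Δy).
(1.7, -0.3)

The yellow circle was at (2.3, 9.4) in frame 2 and (4.0, 9.1) in frame 3.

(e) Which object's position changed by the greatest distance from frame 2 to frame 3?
the orange cross

(moved 4.0; next 3.3)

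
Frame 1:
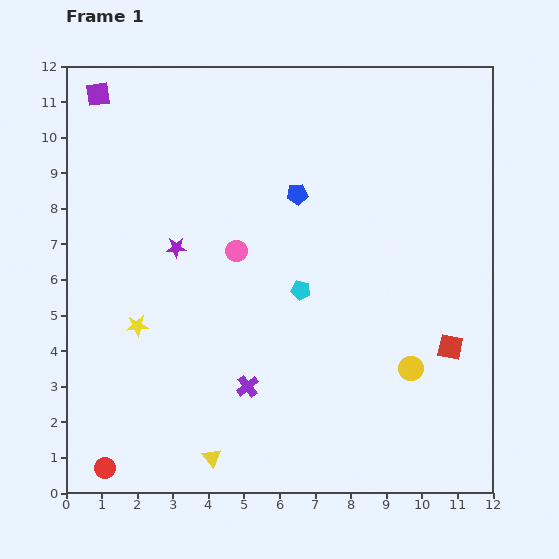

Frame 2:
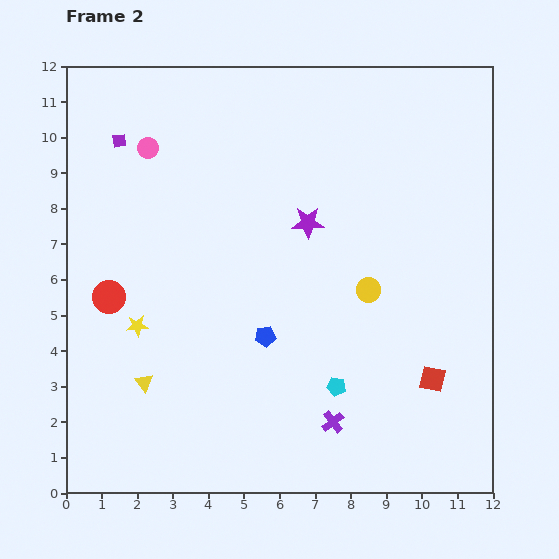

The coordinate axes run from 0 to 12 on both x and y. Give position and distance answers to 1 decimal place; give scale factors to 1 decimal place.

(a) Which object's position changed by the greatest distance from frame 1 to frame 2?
the red circle

(moved 4.8; next 4.1)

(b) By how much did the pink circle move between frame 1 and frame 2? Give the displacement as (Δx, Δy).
(-2.5, 2.9)

The pink circle was at (4.8, 6.8) in frame 1 and (2.3, 9.7) in frame 2.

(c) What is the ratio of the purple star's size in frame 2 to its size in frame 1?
1.6×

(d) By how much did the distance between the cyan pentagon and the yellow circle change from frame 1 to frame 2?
-1.0

Distance in frame 1: 3.8. Distance in frame 2: 2.8.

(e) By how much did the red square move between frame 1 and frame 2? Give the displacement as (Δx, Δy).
(-0.5, -0.9)

The red square was at (10.8, 4.1) in frame 1 and (10.3, 3.2) in frame 2.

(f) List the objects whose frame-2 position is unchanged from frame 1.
the yellow star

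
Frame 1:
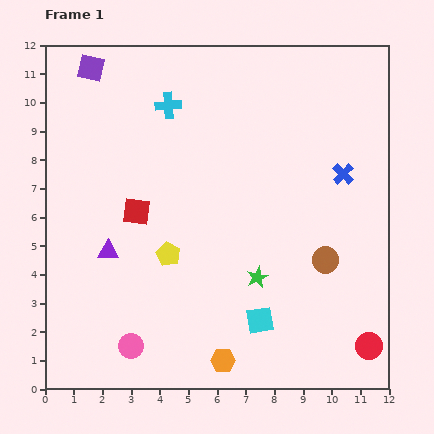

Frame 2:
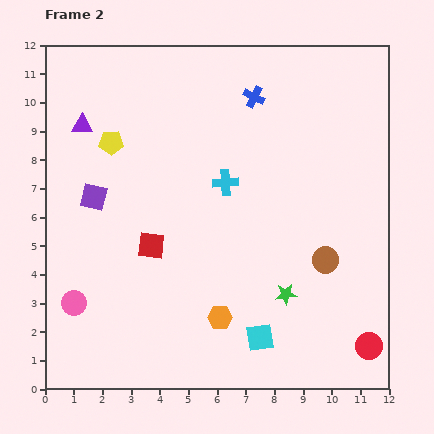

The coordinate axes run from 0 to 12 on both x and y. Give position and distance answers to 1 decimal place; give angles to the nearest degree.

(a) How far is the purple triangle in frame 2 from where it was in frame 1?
4.5

The purple triangle moved from (2.2, 4.8) to (1.3, 9.2), a distance of √(0.9² + 4.4²) ≈ 4.5.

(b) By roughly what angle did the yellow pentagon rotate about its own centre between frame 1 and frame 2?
29° counter-clockwise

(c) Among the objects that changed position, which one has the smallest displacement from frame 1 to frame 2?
the cyan square

(moved 0.6)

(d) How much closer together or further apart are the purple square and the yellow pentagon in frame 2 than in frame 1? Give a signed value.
-5.0

Distance in frame 1: 7.0. Distance in frame 2: 2.0.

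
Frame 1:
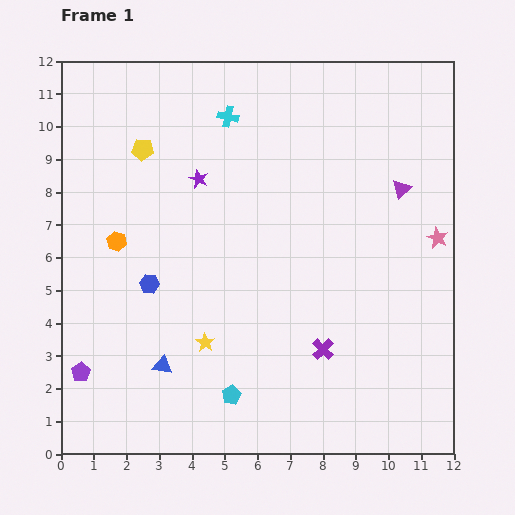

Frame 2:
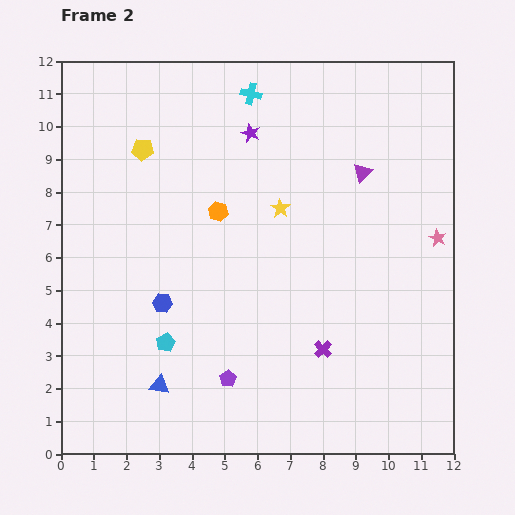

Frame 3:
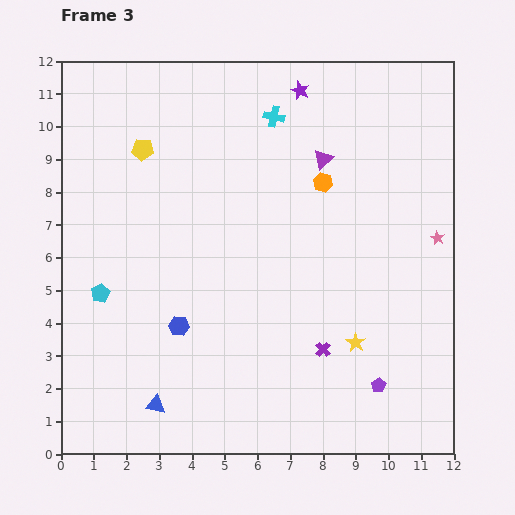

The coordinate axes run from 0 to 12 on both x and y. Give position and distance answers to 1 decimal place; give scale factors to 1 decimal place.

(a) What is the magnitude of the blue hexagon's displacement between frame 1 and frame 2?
0.7

The blue hexagon moved from (2.7, 5.2) to (3.1, 4.6), a distance of √(0.4² + 0.6²) ≈ 0.7.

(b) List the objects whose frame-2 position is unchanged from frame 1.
the yellow pentagon, the pink star, the purple cross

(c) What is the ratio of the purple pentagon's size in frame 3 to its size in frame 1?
0.8×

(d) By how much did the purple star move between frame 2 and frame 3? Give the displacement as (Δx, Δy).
(1.5, 1.3)

The purple star was at (5.8, 9.8) in frame 2 and (7.3, 11.1) in frame 3.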